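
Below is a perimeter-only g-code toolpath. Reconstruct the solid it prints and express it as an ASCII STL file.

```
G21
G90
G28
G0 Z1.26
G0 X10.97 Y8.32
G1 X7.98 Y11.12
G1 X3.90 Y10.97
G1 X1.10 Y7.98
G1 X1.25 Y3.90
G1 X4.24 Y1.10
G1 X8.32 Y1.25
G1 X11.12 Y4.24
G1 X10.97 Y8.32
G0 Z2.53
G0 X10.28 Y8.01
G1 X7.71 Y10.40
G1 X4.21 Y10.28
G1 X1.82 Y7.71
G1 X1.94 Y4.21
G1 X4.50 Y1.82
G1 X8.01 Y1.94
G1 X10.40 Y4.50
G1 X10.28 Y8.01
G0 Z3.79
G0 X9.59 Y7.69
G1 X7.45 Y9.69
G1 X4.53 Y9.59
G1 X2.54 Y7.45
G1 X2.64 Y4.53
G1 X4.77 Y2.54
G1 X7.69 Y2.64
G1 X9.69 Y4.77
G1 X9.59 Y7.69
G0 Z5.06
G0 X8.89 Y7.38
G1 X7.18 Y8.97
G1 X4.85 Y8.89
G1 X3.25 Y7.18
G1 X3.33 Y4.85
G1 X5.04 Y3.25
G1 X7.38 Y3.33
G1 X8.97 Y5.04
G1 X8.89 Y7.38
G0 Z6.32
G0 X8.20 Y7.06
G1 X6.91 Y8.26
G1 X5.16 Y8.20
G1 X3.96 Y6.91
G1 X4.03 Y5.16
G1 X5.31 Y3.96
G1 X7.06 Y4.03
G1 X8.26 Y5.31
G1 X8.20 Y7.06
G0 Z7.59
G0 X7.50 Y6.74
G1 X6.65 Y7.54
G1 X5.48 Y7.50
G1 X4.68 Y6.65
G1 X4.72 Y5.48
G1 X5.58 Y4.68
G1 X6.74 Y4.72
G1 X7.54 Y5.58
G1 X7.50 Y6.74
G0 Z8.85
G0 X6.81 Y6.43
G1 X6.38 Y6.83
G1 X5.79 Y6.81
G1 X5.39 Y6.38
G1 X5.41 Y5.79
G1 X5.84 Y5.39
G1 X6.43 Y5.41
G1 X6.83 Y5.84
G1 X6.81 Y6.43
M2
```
solid part
  facet normal 0.0000 0.0000 -1.0000
    outer loop
      vertex 3.58 11.67 0.00
      vertex 8.25 11.83 0.00
      vertex 11.67 8.64 0.00
    endloop
  endfacet
  facet normal 0.0000 0.0000 -1.0000
    outer loop
      vertex 0.39 8.25 0.00
      vertex 3.58 11.67 0.00
      vertex 11.67 8.64 0.00
    endloop
  endfacet
  facet normal 0.0000 0.0000 -1.0000
    outer loop
      vertex 0.55 3.58 0.00
      vertex 0.39 8.25 0.00
      vertex 11.67 8.64 0.00
    endloop
  endfacet
  facet normal 0.0000 0.0000 -1.0000
    outer loop
      vertex 3.97 0.39 0.00
      vertex 0.55 3.58 0.00
      vertex 11.67 8.64 0.00
    endloop
  endfacet
  facet normal 0.0000 0.0000 -1.0000
    outer loop
      vertex 8.64 0.55 0.00
      vertex 3.97 0.39 0.00
      vertex 11.67 8.64 0.00
    endloop
  endfacet
  facet normal 0.0000 0.0000 -1.0000
    outer loop
      vertex 11.83 3.97 0.00
      vertex 8.64 0.55 0.00
      vertex 11.67 8.64 0.00
    endloop
  endfacet
  facet normal 0.5957 0.6387 0.4870
    outer loop
      vertex 11.67 8.64 0.00
      vertex 8.25 11.83 0.00
      vertex 6.11 6.11 10.12
    endloop
  endfacet
  facet normal -0.0299 0.8729 0.4870
    outer loop
      vertex 8.25 11.83 0.00
      vertex 3.58 11.67 0.00
      vertex 6.11 6.11 10.12
    endloop
  endfacet
  facet normal -0.6387 0.5957 0.4870
    outer loop
      vertex 3.58 11.67 0.00
      vertex 0.39 8.25 0.00
      vertex 6.11 6.11 10.12
    endloop
  endfacet
  facet normal -0.8729 -0.0299 0.4870
    outer loop
      vertex 0.39 8.25 0.00
      vertex 0.55 3.58 0.00
      vertex 6.11 6.11 10.12
    endloop
  endfacet
  facet normal -0.5957 -0.6387 0.4870
    outer loop
      vertex 0.55 3.58 0.00
      vertex 3.97 0.39 0.00
      vertex 6.11 6.11 10.12
    endloop
  endfacet
  facet normal 0.0299 -0.8729 0.4870
    outer loop
      vertex 3.97 0.39 0.00
      vertex 8.64 0.55 0.00
      vertex 6.11 6.11 10.12
    endloop
  endfacet
  facet normal 0.6387 -0.5957 0.4870
    outer loop
      vertex 8.64 0.55 0.00
      vertex 11.83 3.97 0.00
      vertex 6.11 6.11 10.12
    endloop
  endfacet
  facet normal 0.8729 0.0299 0.4870
    outer loop
      vertex 11.83 3.97 0.00
      vertex 11.67 8.64 0.00
      vertex 6.11 6.11 10.12
    endloop
  endfacet
endsolid part

The G0 Z moves step by Δz≈1.26 mm. The G1 loops shrink linearly with z, so the solid tapers from its base footprint up to z≈10.1. Closing with a flat bottom cap and the tapered top and triangulating gives 14 facets — a regular 8-sided pyramid, base circumscribed radius ≈ 6.11 mm, apex at z ≈ 10.1 mm.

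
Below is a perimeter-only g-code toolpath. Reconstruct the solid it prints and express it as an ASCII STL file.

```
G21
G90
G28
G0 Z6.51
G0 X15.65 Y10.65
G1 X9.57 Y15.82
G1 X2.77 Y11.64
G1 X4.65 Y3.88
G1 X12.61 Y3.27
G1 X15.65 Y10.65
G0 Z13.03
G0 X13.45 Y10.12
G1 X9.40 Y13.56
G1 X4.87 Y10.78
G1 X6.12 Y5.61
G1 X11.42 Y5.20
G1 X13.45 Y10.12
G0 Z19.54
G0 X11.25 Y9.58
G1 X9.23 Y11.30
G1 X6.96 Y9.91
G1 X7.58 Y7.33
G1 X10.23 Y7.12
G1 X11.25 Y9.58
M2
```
solid part
  facet normal 0.0000 0.0000 -1.0000
    outer loop
      vertex 0.68 12.50 0.00
      vertex 9.75 18.07 0.00
      vertex 17.85 11.18 0.00
    endloop
  endfacet
  facet normal 0.0000 0.0000 -1.0000
    outer loop
      vertex 3.18 2.16 0.00
      vertex 0.68 12.50 0.00
      vertex 17.85 11.18 0.00
    endloop
  endfacet
  facet normal 0.0000 0.0000 -1.0000
    outer loop
      vertex 13.79 1.34 0.00
      vertex 3.18 2.16 0.00
      vertex 17.85 11.18 0.00
    endloop
  endfacet
  facet normal 0.6237 0.7333 0.2707
    outer loop
      vertex 17.85 11.18 0.00
      vertex 9.75 18.07 0.00
      vertex 9.05 9.05 26.05
    endloop
  endfacet
  facet normal -0.5038 0.8204 0.2705
    outer loop
      vertex 9.75 18.07 0.00
      vertex 0.68 12.50 0.00
      vertex 9.05 9.05 26.05
    endloop
  endfacet
  facet normal -0.9357 -0.2262 0.2707
    outer loop
      vertex 0.68 12.50 0.00
      vertex 3.18 2.16 0.00
      vertex 9.05 9.05 26.05
    endloop
  endfacet
  facet normal -0.0742 -0.9598 0.2706
    outer loop
      vertex 3.18 2.16 0.00
      vertex 13.79 1.34 0.00
      vertex 9.05 9.05 26.05
    endloop
  endfacet
  facet normal 0.8899 -0.3672 0.2706
    outer loop
      vertex 13.79 1.34 0.00
      vertex 17.85 11.18 0.00
      vertex 9.05 9.05 26.05
    endloop
  endfacet
endsolid part

The G0 Z moves step by Δz≈6.51 mm. The G1 loops shrink linearly with z, so the solid tapers from its base footprint up to z≈26.1. Closing with a flat bottom cap and the tapered top and triangulating gives 8 facets — a regular 5-sided pyramid, base circumscribed radius ≈ 9.05 mm, apex at z ≈ 26.1 mm.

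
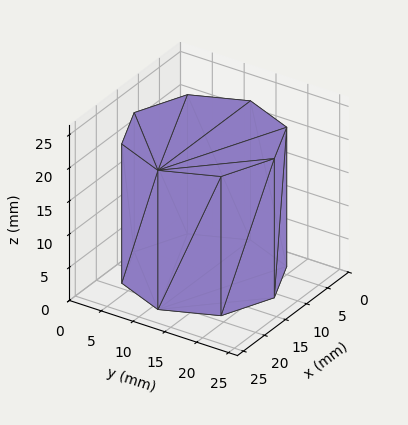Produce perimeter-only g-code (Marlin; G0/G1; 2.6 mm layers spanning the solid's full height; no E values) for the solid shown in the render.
Reading the render: the shape is a regular 8-sided prism (a cylinder approximated with 8 flat sides), circumscribed radius ≈ 11 mm, height ≈ 21 mm (dimensions read to the nearest mm from the axis ticks). For the g-code, the solid's height is divided into equal slices at the stated Δz and each level perimeter traced with G1 moves after a G0 lift.

; perimeter-only toolpath
G21 ; units = mm
G90 ; absolute positioning
G28 ; home
; layer 1
G0 Z2.6
G0 X22.0 Y11.0
G1 X18.8 Y18.8
G1 X11.0 Y22.0
G1 X3.2 Y18.8
G1 X0.0 Y11.0
G1 X3.2 Y3.2
G1 X11.0 Y0.0
G1 X18.8 Y3.2
G1 X22.0 Y11.0
; layer 2
G0 Z5.2
G0 X22.0 Y11.0
G1 X18.8 Y18.8
G1 X11.0 Y22.0
G1 X3.2 Y18.8
G1 X0.0 Y11.0
G1 X3.2 Y3.2
G1 X11.0 Y0.0
G1 X18.8 Y3.2
G1 X22.0 Y11.0
; layer 3
G0 Z7.9
G0 X22.0 Y11.0
G1 X18.8 Y18.8
G1 X11.0 Y22.0
G1 X3.2 Y18.8
G1 X0.0 Y11.0
G1 X3.2 Y3.2
G1 X11.0 Y0.0
G1 X18.8 Y3.2
G1 X22.0 Y11.0
; layer 4
G0 Z10.5
G0 X22.0 Y11.0
G1 X18.8 Y18.8
G1 X11.0 Y22.0
G1 X3.2 Y18.8
G1 X0.0 Y11.0
G1 X3.2 Y3.2
G1 X11.0 Y0.0
G1 X18.8 Y3.2
G1 X22.0 Y11.0
; layer 5
G0 Z13.1
G0 X22.0 Y11.0
G1 X18.8 Y18.8
G1 X11.0 Y22.0
G1 X3.2 Y18.8
G1 X0.0 Y11.0
G1 X3.2 Y3.2
G1 X11.0 Y0.0
G1 X18.8 Y3.2
G1 X22.0 Y11.0
; layer 6
G0 Z15.8
G0 X22.0 Y11.0
G1 X18.8 Y18.8
G1 X11.0 Y22.0
G1 X3.2 Y18.8
G1 X0.0 Y11.0
G1 X3.2 Y3.2
G1 X11.0 Y0.0
G1 X18.8 Y3.2
G1 X22.0 Y11.0
; layer 7
G0 Z18.4
G0 X22.0 Y11.0
G1 X18.8 Y18.8
G1 X11.0 Y22.0
G1 X3.2 Y18.8
G1 X0.0 Y11.0
G1 X3.2 Y3.2
G1 X11.0 Y0.0
G1 X18.8 Y3.2
G1 X22.0 Y11.0
; layer 8
G0 Z21.0
G0 X22.0 Y11.0
G1 X18.8 Y18.8
G1 X11.0 Y22.0
G1 X3.2 Y18.8
G1 X0.0 Y11.0
G1 X3.2 Y3.2
G1 X11.0 Y0.0
G1 X18.8 Y3.2
G1 X22.0 Y11.0
M2 ; end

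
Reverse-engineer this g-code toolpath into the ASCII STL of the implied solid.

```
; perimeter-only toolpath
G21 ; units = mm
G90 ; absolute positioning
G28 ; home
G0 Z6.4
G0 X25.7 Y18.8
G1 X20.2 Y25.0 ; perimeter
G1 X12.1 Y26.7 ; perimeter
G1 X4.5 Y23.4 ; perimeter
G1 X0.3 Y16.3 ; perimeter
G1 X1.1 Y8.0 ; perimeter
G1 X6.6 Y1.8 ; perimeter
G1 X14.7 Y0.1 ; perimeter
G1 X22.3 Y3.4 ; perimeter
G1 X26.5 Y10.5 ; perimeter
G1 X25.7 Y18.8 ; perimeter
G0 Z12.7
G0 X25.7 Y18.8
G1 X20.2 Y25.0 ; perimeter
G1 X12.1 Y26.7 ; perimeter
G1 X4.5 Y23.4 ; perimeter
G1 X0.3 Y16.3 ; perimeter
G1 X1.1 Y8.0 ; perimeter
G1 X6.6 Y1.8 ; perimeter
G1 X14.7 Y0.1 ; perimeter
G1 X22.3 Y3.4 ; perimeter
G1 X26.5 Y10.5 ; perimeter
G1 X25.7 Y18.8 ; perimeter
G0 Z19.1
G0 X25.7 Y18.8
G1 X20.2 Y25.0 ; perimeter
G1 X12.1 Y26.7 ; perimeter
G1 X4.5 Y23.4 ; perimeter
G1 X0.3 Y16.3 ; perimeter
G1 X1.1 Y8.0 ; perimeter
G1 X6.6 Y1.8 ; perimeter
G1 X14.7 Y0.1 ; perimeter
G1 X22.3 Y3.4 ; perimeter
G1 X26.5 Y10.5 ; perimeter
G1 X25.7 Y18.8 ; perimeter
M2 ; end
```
solid part
  facet normal 0.0000 0.0000 -1.0000
    outer loop
      vertex 12.1 26.7 0.0
      vertex 20.2 25.0 0.0
      vertex 25.7 18.8 0.0
    endloop
  endfacet
  facet normal 0.0000 0.0000 -1.0000
    outer loop
      vertex 4.5 23.4 0.0
      vertex 12.1 26.7 0.0
      vertex 25.7 18.8 0.0
    endloop
  endfacet
  facet normal 0.0000 0.0000 -1.0000
    outer loop
      vertex 0.3 16.3 0.0
      vertex 4.5 23.4 0.0
      vertex 25.7 18.8 0.0
    endloop
  endfacet
  facet normal 0.0000 0.0000 -1.0000
    outer loop
      vertex 1.1 8.0 0.0
      vertex 0.3 16.3 0.0
      vertex 25.7 18.8 0.0
    endloop
  endfacet
  facet normal 0.0000 0.0000 -1.0000
    outer loop
      vertex 6.6 1.8 0.0
      vertex 1.1 8.0 0.0
      vertex 25.7 18.8 0.0
    endloop
  endfacet
  facet normal 0.0000 0.0000 -1.0000
    outer loop
      vertex 14.7 0.1 0.0
      vertex 6.6 1.8 0.0
      vertex 25.7 18.8 0.0
    endloop
  endfacet
  facet normal 0.0000 0.0000 -1.0000
    outer loop
      vertex 22.3 3.4 0.0
      vertex 14.7 0.1 0.0
      vertex 25.7 18.8 0.0
    endloop
  endfacet
  facet normal 0.0000 0.0000 -1.0000
    outer loop
      vertex 26.5 10.5 0.0
      vertex 22.3 3.4 0.0
      vertex 25.7 18.8 0.0
    endloop
  endfacet
  facet normal 0.0000 0.0000 1.0000
    outer loop
      vertex 25.7 18.8 19.1
      vertex 20.2 25.0 19.1
      vertex 12.1 26.7 19.1
    endloop
  endfacet
  facet normal 0.0000 0.0000 1.0000
    outer loop
      vertex 25.7 18.8 19.1
      vertex 12.1 26.7 19.1
      vertex 4.5 23.4 19.1
    endloop
  endfacet
  facet normal 0.0000 0.0000 1.0000
    outer loop
      vertex 25.7 18.8 19.1
      vertex 4.5 23.4 19.1
      vertex 0.3 16.3 19.1
    endloop
  endfacet
  facet normal 0.0000 0.0000 1.0000
    outer loop
      vertex 25.7 18.8 19.1
      vertex 0.3 16.3 19.1
      vertex 1.1 8.0 19.1
    endloop
  endfacet
  facet normal 0.0000 0.0000 1.0000
    outer loop
      vertex 25.7 18.8 19.1
      vertex 1.1 8.0 19.1
      vertex 6.6 1.8 19.1
    endloop
  endfacet
  facet normal 0.0000 0.0000 1.0000
    outer loop
      vertex 25.7 18.8 19.1
      vertex 6.6 1.8 19.1
      vertex 14.7 0.1 19.1
    endloop
  endfacet
  facet normal 0.0000 0.0000 1.0000
    outer loop
      vertex 25.7 18.8 19.1
      vertex 14.7 0.1 19.1
      vertex 22.3 3.4 19.1
    endloop
  endfacet
  facet normal 0.0000 0.0000 1.0000
    outer loop
      vertex 25.7 18.8 19.1
      vertex 22.3 3.4 19.1
      vertex 26.5 10.5 19.1
    endloop
  endfacet
  facet normal 0.7481 0.6636 0.0000
    outer loop
      vertex 25.7 18.8 0.0
      vertex 20.2 25.0 0.0
      vertex 20.2 25.0 19.1
    endloop
  endfacet
  facet normal 0.7481 0.6636 0.0000
    outer loop
      vertex 25.7 18.8 0.0
      vertex 20.2 25.0 19.1
      vertex 25.7 18.8 19.1
    endloop
  endfacet
  facet normal 0.2054 0.9787 0.0000
    outer loop
      vertex 20.2 25.0 0.0
      vertex 12.1 26.7 0.0
      vertex 12.1 26.7 19.1
    endloop
  endfacet
  facet normal 0.2054 0.9787 0.0000
    outer loop
      vertex 20.2 25.0 0.0
      vertex 12.1 26.7 19.1
      vertex 20.2 25.0 19.1
    endloop
  endfacet
  facet normal -0.3983 0.9173 0.0000
    outer loop
      vertex 12.1 26.7 0.0
      vertex 4.5 23.4 0.0
      vertex 4.5 23.4 19.1
    endloop
  endfacet
  facet normal -0.3983 0.9173 0.0000
    outer loop
      vertex 12.1 26.7 0.0
      vertex 4.5 23.4 19.1
      vertex 12.1 26.7 19.1
    endloop
  endfacet
  facet normal -0.8607 0.5091 0.0000
    outer loop
      vertex 4.5 23.4 0.0
      vertex 0.3 16.3 0.0
      vertex 0.3 16.3 19.1
    endloop
  endfacet
  facet normal -0.8607 0.5091 0.0000
    outer loop
      vertex 4.5 23.4 0.0
      vertex 0.3 16.3 19.1
      vertex 4.5 23.4 19.1
    endloop
  endfacet
  facet normal -0.9954 -0.0959 0.0000
    outer loop
      vertex 0.3 16.3 0.0
      vertex 1.1 8.0 0.0
      vertex 1.1 8.0 19.1
    endloop
  endfacet
  facet normal -0.9954 -0.0959 0.0000
    outer loop
      vertex 0.3 16.3 0.0
      vertex 1.1 8.0 19.1
      vertex 0.3 16.3 19.1
    endloop
  endfacet
  facet normal -0.7481 -0.6636 0.0000
    outer loop
      vertex 1.1 8.0 0.0
      vertex 6.6 1.8 0.0
      vertex 6.6 1.8 19.1
    endloop
  endfacet
  facet normal -0.7481 -0.6636 0.0000
    outer loop
      vertex 1.1 8.0 0.0
      vertex 6.6 1.8 19.1
      vertex 1.1 8.0 19.1
    endloop
  endfacet
  facet normal -0.2054 -0.9787 0.0000
    outer loop
      vertex 6.6 1.8 0.0
      vertex 14.7 0.1 0.0
      vertex 14.7 0.1 19.1
    endloop
  endfacet
  facet normal -0.2054 -0.9787 0.0000
    outer loop
      vertex 6.6 1.8 0.0
      vertex 14.7 0.1 19.1
      vertex 6.6 1.8 19.1
    endloop
  endfacet
  facet normal 0.3983 -0.9173 0.0000
    outer loop
      vertex 14.7 0.1 0.0
      vertex 22.3 3.4 0.0
      vertex 22.3 3.4 19.1
    endloop
  endfacet
  facet normal 0.3983 -0.9173 0.0000
    outer loop
      vertex 14.7 0.1 0.0
      vertex 22.3 3.4 19.1
      vertex 14.7 0.1 19.1
    endloop
  endfacet
  facet normal 0.8607 -0.5091 0.0000
    outer loop
      vertex 22.3 3.4 0.0
      vertex 26.5 10.5 0.0
      vertex 26.5 10.5 19.1
    endloop
  endfacet
  facet normal 0.8607 -0.5091 0.0000
    outer loop
      vertex 22.3 3.4 0.0
      vertex 26.5 10.5 19.1
      vertex 22.3 3.4 19.1
    endloop
  endfacet
  facet normal 0.9954 0.0959 0.0000
    outer loop
      vertex 26.5 10.5 0.0
      vertex 25.7 18.8 0.0
      vertex 25.7 18.8 19.1
    endloop
  endfacet
  facet normal 0.9954 0.0959 0.0000
    outer loop
      vertex 26.5 10.5 0.0
      vertex 25.7 18.8 19.1
      vertex 26.5 10.5 19.1
    endloop
  endfacet
endsolid part

The G0 Z moves step by Δz≈6.4 mm. Every layer's G1 loop is the same polygon, so the solid is a straight extrusion of it from z=0 to z≈19.1. Closing with flat bottom and top caps and triangulating gives 36 facets — a regular 10-sided prism (a cylinder approximated with 10 flat sides), circumscribed radius ≈ 13.4 mm, height ≈ 19.1 mm.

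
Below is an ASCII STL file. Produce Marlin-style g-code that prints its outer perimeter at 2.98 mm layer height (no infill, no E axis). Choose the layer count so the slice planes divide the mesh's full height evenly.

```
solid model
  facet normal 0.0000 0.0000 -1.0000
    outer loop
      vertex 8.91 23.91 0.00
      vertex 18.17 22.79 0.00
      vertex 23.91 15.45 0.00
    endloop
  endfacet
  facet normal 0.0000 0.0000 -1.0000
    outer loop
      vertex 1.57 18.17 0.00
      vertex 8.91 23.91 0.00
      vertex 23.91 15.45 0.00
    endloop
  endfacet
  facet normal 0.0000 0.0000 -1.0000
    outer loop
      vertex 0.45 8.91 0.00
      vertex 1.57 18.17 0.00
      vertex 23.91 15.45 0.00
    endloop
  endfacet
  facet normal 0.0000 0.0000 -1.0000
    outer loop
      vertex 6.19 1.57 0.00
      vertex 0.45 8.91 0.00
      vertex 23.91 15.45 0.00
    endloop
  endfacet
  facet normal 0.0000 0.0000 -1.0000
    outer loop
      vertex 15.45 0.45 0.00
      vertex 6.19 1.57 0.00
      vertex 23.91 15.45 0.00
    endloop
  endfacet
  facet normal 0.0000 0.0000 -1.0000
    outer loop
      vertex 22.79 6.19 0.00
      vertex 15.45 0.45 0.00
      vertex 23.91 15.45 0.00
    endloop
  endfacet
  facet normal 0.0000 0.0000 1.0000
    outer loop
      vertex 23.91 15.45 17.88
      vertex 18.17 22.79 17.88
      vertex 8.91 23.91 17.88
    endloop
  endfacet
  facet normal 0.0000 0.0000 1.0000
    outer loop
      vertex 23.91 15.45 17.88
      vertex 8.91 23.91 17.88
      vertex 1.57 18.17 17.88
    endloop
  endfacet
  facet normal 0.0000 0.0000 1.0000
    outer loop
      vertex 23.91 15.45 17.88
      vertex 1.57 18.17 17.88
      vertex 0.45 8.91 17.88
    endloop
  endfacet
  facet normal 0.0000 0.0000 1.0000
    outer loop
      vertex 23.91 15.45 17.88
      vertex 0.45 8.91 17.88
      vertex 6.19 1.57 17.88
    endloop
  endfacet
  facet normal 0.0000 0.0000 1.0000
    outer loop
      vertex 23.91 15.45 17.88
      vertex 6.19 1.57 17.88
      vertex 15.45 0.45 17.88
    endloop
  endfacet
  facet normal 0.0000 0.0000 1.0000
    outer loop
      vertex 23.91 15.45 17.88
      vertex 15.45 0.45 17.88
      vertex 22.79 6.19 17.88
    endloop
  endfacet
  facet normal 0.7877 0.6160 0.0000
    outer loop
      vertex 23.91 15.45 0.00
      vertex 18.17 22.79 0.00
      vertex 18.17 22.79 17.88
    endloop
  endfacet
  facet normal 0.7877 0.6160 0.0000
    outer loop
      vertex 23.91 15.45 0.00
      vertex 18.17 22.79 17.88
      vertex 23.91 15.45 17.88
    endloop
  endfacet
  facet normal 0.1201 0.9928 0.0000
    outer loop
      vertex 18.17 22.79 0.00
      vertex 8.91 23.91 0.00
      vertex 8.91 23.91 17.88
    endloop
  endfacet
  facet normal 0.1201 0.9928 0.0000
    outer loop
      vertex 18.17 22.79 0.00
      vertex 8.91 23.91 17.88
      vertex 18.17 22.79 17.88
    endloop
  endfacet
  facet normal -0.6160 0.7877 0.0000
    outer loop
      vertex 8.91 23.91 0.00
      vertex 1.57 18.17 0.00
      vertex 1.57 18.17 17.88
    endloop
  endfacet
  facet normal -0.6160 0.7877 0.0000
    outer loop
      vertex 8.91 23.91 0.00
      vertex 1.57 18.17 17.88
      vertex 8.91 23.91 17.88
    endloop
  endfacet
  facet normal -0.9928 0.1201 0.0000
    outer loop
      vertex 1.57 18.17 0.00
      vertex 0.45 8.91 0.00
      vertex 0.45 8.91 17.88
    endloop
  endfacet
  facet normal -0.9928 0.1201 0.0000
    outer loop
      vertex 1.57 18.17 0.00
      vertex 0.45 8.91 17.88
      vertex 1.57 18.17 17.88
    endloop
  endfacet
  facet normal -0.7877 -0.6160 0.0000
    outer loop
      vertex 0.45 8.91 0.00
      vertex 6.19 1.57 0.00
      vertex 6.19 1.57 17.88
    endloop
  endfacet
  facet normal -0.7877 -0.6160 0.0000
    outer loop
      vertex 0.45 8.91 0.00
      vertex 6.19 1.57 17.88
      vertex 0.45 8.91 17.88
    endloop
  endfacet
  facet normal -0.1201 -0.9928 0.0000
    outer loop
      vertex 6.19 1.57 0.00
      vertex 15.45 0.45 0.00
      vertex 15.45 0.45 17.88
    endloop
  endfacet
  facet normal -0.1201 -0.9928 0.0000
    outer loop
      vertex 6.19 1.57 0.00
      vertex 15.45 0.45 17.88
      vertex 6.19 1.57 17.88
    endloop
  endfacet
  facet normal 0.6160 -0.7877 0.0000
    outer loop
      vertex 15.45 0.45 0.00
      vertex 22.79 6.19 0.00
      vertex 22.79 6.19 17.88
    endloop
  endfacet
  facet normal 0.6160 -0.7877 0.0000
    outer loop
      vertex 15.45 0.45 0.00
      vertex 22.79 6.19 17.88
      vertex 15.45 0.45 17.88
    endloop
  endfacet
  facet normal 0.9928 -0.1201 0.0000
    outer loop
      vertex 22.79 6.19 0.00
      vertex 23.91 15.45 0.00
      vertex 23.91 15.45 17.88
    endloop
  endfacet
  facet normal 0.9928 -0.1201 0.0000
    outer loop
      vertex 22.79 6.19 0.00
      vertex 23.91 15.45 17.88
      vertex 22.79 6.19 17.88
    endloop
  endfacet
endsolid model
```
; perimeter-only toolpath
G21 ; units = mm
G90 ; absolute positioning
G28 ; home
; layer 1
G0 Z2.98
G0 X23.91 Y15.45
G1 X18.17 Y22.79
G1 X8.91 Y23.91
G1 X1.57 Y18.17
G1 X0.45 Y8.91
G1 X6.19 Y1.57
G1 X15.45 Y0.45
G1 X22.79 Y6.19
G1 X23.91 Y15.45
; layer 2
G0 Z5.96
G0 X23.91 Y15.45
G1 X18.17 Y22.79
G1 X8.91 Y23.91
G1 X1.57 Y18.17
G1 X0.45 Y8.91
G1 X6.19 Y1.57
G1 X15.45 Y0.45
G1 X22.79 Y6.19
G1 X23.91 Y15.45
; layer 3
G0 Z8.94
G0 X23.91 Y15.45
G1 X18.17 Y22.79
G1 X8.91 Y23.91
G1 X1.57 Y18.17
G1 X0.45 Y8.91
G1 X6.19 Y1.57
G1 X15.45 Y0.45
G1 X22.79 Y6.19
G1 X23.91 Y15.45
; layer 4
G0 Z11.92
G0 X23.91 Y15.45
G1 X18.17 Y22.79
G1 X8.91 Y23.91
G1 X1.57 Y18.17
G1 X0.45 Y8.91
G1 X6.19 Y1.57
G1 X15.45 Y0.45
G1 X22.79 Y6.19
G1 X23.91 Y15.45
; layer 5
G0 Z14.90
G0 X23.91 Y15.45
G1 X18.17 Y22.79
G1 X8.91 Y23.91
G1 X1.57 Y18.17
G1 X0.45 Y8.91
G1 X6.19 Y1.57
G1 X15.45 Y0.45
G1 X22.79 Y6.19
G1 X23.91 Y15.45
; layer 6
G0 Z17.88
G0 X23.91 Y15.45
G1 X18.17 Y22.79
G1 X8.91 Y23.91
G1 X1.57 Y18.17
G1 X0.45 Y8.91
G1 X6.19 Y1.57
G1 X15.45 Y0.45
G1 X22.79 Y6.19
G1 X23.91 Y15.45
M2 ; end

The solid is a regular 8-sided prism (a cylinder approximated with 8 flat sides), circumscribed radius ≈ 12.2 mm, height ≈ 17.9 mm. Slicing at Δz = 2.98 mm — 6 equal slices spanning the solid's height, so layer i sits at z = i·h/6 — gives 6 non-empty perimeters. Each is a 8-segment closed polygon; G0 lifts to the layer z and rapids to the start vertex, then G1 traces the edges.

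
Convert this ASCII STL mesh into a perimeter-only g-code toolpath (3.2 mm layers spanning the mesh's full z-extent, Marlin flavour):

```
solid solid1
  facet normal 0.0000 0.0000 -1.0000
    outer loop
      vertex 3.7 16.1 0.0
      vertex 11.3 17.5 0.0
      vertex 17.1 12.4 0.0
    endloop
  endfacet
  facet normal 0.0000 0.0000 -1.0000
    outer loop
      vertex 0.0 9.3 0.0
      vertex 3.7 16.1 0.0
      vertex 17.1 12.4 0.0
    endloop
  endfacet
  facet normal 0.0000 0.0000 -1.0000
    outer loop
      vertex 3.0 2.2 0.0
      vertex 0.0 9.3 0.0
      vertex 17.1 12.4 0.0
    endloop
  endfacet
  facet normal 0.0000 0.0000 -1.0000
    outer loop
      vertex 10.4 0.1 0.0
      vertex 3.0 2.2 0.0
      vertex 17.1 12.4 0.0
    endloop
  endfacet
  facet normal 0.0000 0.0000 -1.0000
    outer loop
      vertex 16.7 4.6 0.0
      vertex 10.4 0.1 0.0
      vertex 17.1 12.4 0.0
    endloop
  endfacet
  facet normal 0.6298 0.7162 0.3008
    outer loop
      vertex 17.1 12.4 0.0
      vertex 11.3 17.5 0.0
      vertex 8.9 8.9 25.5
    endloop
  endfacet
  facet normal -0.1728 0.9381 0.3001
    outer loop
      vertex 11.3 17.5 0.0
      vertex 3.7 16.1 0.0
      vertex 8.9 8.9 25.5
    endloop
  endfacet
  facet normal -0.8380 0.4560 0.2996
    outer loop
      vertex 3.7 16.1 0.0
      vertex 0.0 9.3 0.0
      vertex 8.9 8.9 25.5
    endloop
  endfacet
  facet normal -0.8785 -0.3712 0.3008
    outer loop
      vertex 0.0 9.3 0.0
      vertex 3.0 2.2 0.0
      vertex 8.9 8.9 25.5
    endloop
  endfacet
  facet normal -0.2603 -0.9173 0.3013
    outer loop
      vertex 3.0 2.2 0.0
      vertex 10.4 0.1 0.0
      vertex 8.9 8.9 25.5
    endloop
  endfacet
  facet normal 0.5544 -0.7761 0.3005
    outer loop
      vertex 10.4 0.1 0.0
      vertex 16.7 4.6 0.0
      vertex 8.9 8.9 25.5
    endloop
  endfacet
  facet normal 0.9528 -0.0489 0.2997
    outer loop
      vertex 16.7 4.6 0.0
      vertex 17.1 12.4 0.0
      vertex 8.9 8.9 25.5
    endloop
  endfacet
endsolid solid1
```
; perimeter-only toolpath
G21 ; units = mm
G90 ; absolute positioning
G28 ; home
; layer 1
G0 Z3.2
G0 X16.1 Y12.0
G1 X11.0 Y16.4
G1 X4.4 Y15.2
G1 X1.1 Y9.3
G1 X3.7 Y3.0
G1 X10.2 Y1.2
G1 X15.7 Y5.1
G1 X16.1 Y12.0
; layer 2
G0 Z6.4
G0 X15.1 Y11.5
G1 X10.7 Y15.3
G1 X5.0 Y14.3
G1 X2.2 Y9.2
G1 X4.5 Y3.9
G1 X10.0 Y2.3
G1 X14.7 Y5.7
G1 X15.1 Y11.5
; layer 3
G0 Z9.6
G0 X14.0 Y11.1
G1 X10.4 Y14.3
G1 X5.7 Y13.4
G1 X3.3 Y9.2
G1 X5.2 Y4.7
G1 X9.8 Y3.4
G1 X13.8 Y6.2
G1 X14.0 Y11.1
; layer 4
G0 Z12.8
G0 X13.0 Y10.7
G1 X10.1 Y13.2
G1 X6.3 Y12.5
G1 X4.5 Y9.1
G1 X6.0 Y5.6
G1 X9.7 Y4.5
G1 X12.8 Y6.8
G1 X13.0 Y10.7
; layer 5
G0 Z15.9
G0 X12.0 Y10.2
G1 X9.8 Y12.1
G1 X7.0 Y11.6
G1 X5.6 Y9.1
G1 X6.7 Y6.4
G1 X9.5 Y5.6
G1 X11.8 Y7.3
G1 X12.0 Y10.2
; layer 6
G0 Z19.1
G0 X11.0 Y9.8
G1 X9.5 Y11.1
G1 X7.6 Y10.7
G1 X6.7 Y9.0
G1 X7.4 Y7.2
G1 X9.3 Y6.7
G1 X10.9 Y7.8
G1 X11.0 Y9.8
; layer 7
G0 Z22.3
G0 X9.9 Y9.3
G1 X9.2 Y10.0
G1 X8.2 Y9.8
G1 X7.8 Y9.0
G1 X8.2 Y8.1
G1 X9.1 Y7.8
G1 X9.9 Y8.4
G1 X9.9 Y9.3
M2 ; end

The solid is a regular 7-sided pyramid, base circumscribed radius ≈ 8.9 mm, apex at z ≈ 25.5 mm. Slicing at Δz = 3.2 mm — 8 equal slices spanning the solid's height, so layer i sits at z = i·h/8 — gives 7 non-empty perimeters. Each is a 7-segment closed polygon; G0 lifts to the layer z and rapids to the start vertex, then G1 traces the edges. The cross-section shrinks linearly with z (the slice at the apex is degenerate and omitted).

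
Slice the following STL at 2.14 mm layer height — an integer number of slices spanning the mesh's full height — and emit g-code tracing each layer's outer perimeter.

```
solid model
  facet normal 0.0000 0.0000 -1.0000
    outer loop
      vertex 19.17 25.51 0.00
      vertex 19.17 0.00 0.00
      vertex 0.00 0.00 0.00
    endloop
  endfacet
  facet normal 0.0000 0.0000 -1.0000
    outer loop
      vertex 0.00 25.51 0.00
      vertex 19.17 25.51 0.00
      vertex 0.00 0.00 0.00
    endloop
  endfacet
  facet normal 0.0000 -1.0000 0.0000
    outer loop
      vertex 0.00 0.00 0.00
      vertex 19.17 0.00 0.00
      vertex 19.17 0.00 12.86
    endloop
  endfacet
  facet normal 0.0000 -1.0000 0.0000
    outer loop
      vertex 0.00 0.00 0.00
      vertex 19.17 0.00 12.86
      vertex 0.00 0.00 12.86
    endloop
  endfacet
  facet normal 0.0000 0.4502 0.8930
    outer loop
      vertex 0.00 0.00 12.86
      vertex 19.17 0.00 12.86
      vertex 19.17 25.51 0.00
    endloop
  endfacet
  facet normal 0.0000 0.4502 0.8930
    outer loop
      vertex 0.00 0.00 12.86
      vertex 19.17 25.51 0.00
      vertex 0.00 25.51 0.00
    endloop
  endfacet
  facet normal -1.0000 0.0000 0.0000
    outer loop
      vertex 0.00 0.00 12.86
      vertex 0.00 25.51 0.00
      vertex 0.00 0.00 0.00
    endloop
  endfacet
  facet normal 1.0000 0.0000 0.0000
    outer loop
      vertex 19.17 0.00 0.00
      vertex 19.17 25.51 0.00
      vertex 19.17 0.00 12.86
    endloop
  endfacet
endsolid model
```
; perimeter-only toolpath
G21 ; units = mm
G90 ; absolute positioning
G28 ; home
; layer 1
G0 Z2.14
G0 X0.00 Y0.00
G1 X19.17 Y0.00
G1 X19.17 Y21.26
G1 X0.00 Y21.26
G1 X0.00 Y0.00
; layer 2
G0 Z4.29
G0 X0.00 Y0.00
G1 X19.17 Y0.00
G1 X19.17 Y17.01
G1 X0.00 Y17.01
G1 X0.00 Y0.00
; layer 3
G0 Z6.43
G0 X0.00 Y0.00
G1 X19.17 Y0.00
G1 X19.17 Y12.76
G1 X0.00 Y12.76
G1 X0.00 Y0.00
; layer 4
G0 Z8.57
G0 X0.00 Y0.00
G1 X19.17 Y0.00
G1 X19.17 Y8.50
G1 X0.00 Y8.50
G1 X0.00 Y0.00
; layer 5
G0 Z10.72
G0 X0.00 Y0.00
G1 X19.17 Y0.00
G1 X19.17 Y4.25
G1 X0.00 Y4.25
G1 X0.00 Y0.00
M2 ; end

The solid is a wedge (ramp): 19.2 × 25.5 mm base, rising to 12.9 mm along the y=0 edge and sloping linearly to z=0 at y=25.5. Slicing at Δz = 2.14 mm — 6 equal slices spanning the solid's height, so layer i sits at z = i·h/6 — gives 5 non-empty perimeters. Each is a 4-segment closed polygon; G0 lifts to the layer z and rapids to the start vertex, then G1 traces the edges. The cross-section shrinks linearly with z (the slice at the apex is degenerate and omitted).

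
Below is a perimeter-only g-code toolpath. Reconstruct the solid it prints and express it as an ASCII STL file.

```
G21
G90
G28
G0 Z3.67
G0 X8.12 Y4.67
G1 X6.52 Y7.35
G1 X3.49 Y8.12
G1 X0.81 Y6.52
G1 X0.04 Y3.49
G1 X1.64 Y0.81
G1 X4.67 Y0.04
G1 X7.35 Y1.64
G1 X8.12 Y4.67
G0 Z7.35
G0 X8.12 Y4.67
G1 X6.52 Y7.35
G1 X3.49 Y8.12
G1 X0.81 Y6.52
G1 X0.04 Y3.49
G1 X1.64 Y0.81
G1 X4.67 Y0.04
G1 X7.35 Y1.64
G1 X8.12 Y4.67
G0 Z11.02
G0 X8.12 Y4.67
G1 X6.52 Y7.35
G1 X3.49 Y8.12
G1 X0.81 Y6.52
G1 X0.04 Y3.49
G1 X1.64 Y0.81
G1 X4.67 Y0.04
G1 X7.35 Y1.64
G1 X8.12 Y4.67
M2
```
solid part
  facet normal 0.0000 0.0000 -1.0000
    outer loop
      vertex 3.49 8.12 0.00
      vertex 6.52 7.35 0.00
      vertex 8.12 4.67 0.00
    endloop
  endfacet
  facet normal 0.0000 0.0000 -1.0000
    outer loop
      vertex 0.81 6.52 0.00
      vertex 3.49 8.12 0.00
      vertex 8.12 4.67 0.00
    endloop
  endfacet
  facet normal 0.0000 0.0000 -1.0000
    outer loop
      vertex 0.04 3.49 0.00
      vertex 0.81 6.52 0.00
      vertex 8.12 4.67 0.00
    endloop
  endfacet
  facet normal 0.0000 0.0000 -1.0000
    outer loop
      vertex 1.64 0.81 0.00
      vertex 0.04 3.49 0.00
      vertex 8.12 4.67 0.00
    endloop
  endfacet
  facet normal 0.0000 0.0000 -1.0000
    outer loop
      vertex 4.67 0.04 0.00
      vertex 1.64 0.81 0.00
      vertex 8.12 4.67 0.00
    endloop
  endfacet
  facet normal 0.0000 0.0000 -1.0000
    outer loop
      vertex 7.35 1.64 0.00
      vertex 4.67 0.04 0.00
      vertex 8.12 4.67 0.00
    endloop
  endfacet
  facet normal 0.0000 0.0000 1.0000
    outer loop
      vertex 8.12 4.67 11.02
      vertex 6.52 7.35 11.02
      vertex 3.49 8.12 11.02
    endloop
  endfacet
  facet normal 0.0000 0.0000 1.0000
    outer loop
      vertex 8.12 4.67 11.02
      vertex 3.49 8.12 11.02
      vertex 0.81 6.52 11.02
    endloop
  endfacet
  facet normal 0.0000 0.0000 1.0000
    outer loop
      vertex 8.12 4.67 11.02
      vertex 0.81 6.52 11.02
      vertex 0.04 3.49 11.02
    endloop
  endfacet
  facet normal 0.0000 0.0000 1.0000
    outer loop
      vertex 8.12 4.67 11.02
      vertex 0.04 3.49 11.02
      vertex 1.64 0.81 11.02
    endloop
  endfacet
  facet normal 0.0000 0.0000 1.0000
    outer loop
      vertex 8.12 4.67 11.02
      vertex 1.64 0.81 11.02
      vertex 4.67 0.04 11.02
    endloop
  endfacet
  facet normal 0.0000 0.0000 1.0000
    outer loop
      vertex 8.12 4.67 11.02
      vertex 4.67 0.04 11.02
      vertex 7.35 1.64 11.02
    endloop
  endfacet
  facet normal 0.8586 0.5126 0.0000
    outer loop
      vertex 8.12 4.67 0.00
      vertex 6.52 7.35 0.00
      vertex 6.52 7.35 11.02
    endloop
  endfacet
  facet normal 0.8586 0.5126 0.0000
    outer loop
      vertex 8.12 4.67 0.00
      vertex 6.52 7.35 11.02
      vertex 8.12 4.67 11.02
    endloop
  endfacet
  facet normal 0.2463 0.9692 0.0000
    outer loop
      vertex 6.52 7.35 0.00
      vertex 3.49 8.12 0.00
      vertex 3.49 8.12 11.02
    endloop
  endfacet
  facet normal 0.2463 0.9692 0.0000
    outer loop
      vertex 6.52 7.35 0.00
      vertex 3.49 8.12 11.02
      vertex 6.52 7.35 11.02
    endloop
  endfacet
  facet normal -0.5126 0.8586 0.0000
    outer loop
      vertex 3.49 8.12 0.00
      vertex 0.81 6.52 0.00
      vertex 0.81 6.52 11.02
    endloop
  endfacet
  facet normal -0.5126 0.8586 0.0000
    outer loop
      vertex 3.49 8.12 0.00
      vertex 0.81 6.52 11.02
      vertex 3.49 8.12 11.02
    endloop
  endfacet
  facet normal -0.9692 0.2463 0.0000
    outer loop
      vertex 0.81 6.52 0.00
      vertex 0.04 3.49 0.00
      vertex 0.04 3.49 11.02
    endloop
  endfacet
  facet normal -0.9692 0.2463 0.0000
    outer loop
      vertex 0.81 6.52 0.00
      vertex 0.04 3.49 11.02
      vertex 0.81 6.52 11.02
    endloop
  endfacet
  facet normal -0.8586 -0.5126 0.0000
    outer loop
      vertex 0.04 3.49 0.00
      vertex 1.64 0.81 0.00
      vertex 1.64 0.81 11.02
    endloop
  endfacet
  facet normal -0.8586 -0.5126 0.0000
    outer loop
      vertex 0.04 3.49 0.00
      vertex 1.64 0.81 11.02
      vertex 0.04 3.49 11.02
    endloop
  endfacet
  facet normal -0.2463 -0.9692 0.0000
    outer loop
      vertex 1.64 0.81 0.00
      vertex 4.67 0.04 0.00
      vertex 4.67 0.04 11.02
    endloop
  endfacet
  facet normal -0.2463 -0.9692 0.0000
    outer loop
      vertex 1.64 0.81 0.00
      vertex 4.67 0.04 11.02
      vertex 1.64 0.81 11.02
    endloop
  endfacet
  facet normal 0.5126 -0.8586 0.0000
    outer loop
      vertex 4.67 0.04 0.00
      vertex 7.35 1.64 0.00
      vertex 7.35 1.64 11.02
    endloop
  endfacet
  facet normal 0.5126 -0.8586 0.0000
    outer loop
      vertex 4.67 0.04 0.00
      vertex 7.35 1.64 11.02
      vertex 4.67 0.04 11.02
    endloop
  endfacet
  facet normal 0.9692 -0.2463 0.0000
    outer loop
      vertex 7.35 1.64 0.00
      vertex 8.12 4.67 0.00
      vertex 8.12 4.67 11.02
    endloop
  endfacet
  facet normal 0.9692 -0.2463 0.0000
    outer loop
      vertex 7.35 1.64 0.00
      vertex 8.12 4.67 11.02
      vertex 7.35 1.64 11.02
    endloop
  endfacet
endsolid part

The G0 Z moves step by Δz≈3.67 mm. Every layer's G1 loop is the same polygon, so the solid is a straight extrusion of it from z=0 to z≈11. Closing with flat bottom and top caps and triangulating gives 28 facets — a regular 8-sided prism (a cylinder approximated with 8 flat sides), circumscribed radius ≈ 4.08 mm, height ≈ 11 mm.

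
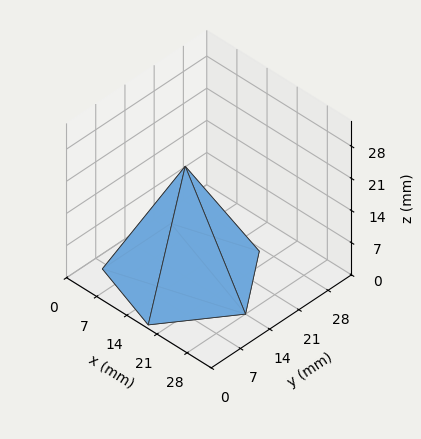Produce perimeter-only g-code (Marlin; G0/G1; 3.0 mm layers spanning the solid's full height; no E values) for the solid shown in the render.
Reading the render: the shape is a regular 5-sided pyramid, base circumscribed radius ≈ 14 mm, apex at z ≈ 24 mm (dimensions read to the nearest mm from the axis ticks). For the g-code, the solid's height is divided into equal slices at the stated Δz and each level perimeter traced with G1 moves after a G0 lift.

; perimeter-only toolpath
G21 ; units = mm
G90 ; absolute positioning
G28 ; home
; layer 1
G0 Z3.0
G0 X26.2 Y14.0
G1 X17.8 Y25.6
G1 X4.1 Y21.2
G1 X4.1 Y6.8
G1 X17.8 Y2.4
G1 X26.2 Y14.0
; layer 2
G0 Z6.0
G0 X24.5 Y14.0
G1 X17.2 Y24.0
G1 X5.5 Y20.1
G1 X5.5 Y7.8
G1 X17.2 Y4.0
G1 X24.5 Y14.0
; layer 3
G0 Z9.0
G0 X22.8 Y14.0
G1 X16.7 Y22.3
G1 X6.9 Y19.1
G1 X6.9 Y8.9
G1 X16.7 Y5.7
G1 X22.8 Y14.0
; layer 4
G0 Z12.0
G0 X21.0 Y14.0
G1 X16.1 Y20.6
G1 X8.3 Y18.1
G1 X8.3 Y9.9
G1 X16.1 Y7.3
G1 X21.0 Y14.0
; layer 5
G0 Z15.0
G0 X19.2 Y14.0
G1 X15.6 Y19.0
G1 X9.8 Y17.1
G1 X9.8 Y10.9
G1 X15.6 Y9.0
G1 X19.2 Y14.0
; layer 6
G0 Z18.0
G0 X17.5 Y14.0
G1 X15.1 Y17.3
G1 X11.2 Y16.1
G1 X11.2 Y11.9
G1 X15.1 Y10.7
G1 X17.5 Y14.0
; layer 7
G0 Z21.0
G0 X15.8 Y14.0
G1 X14.5 Y15.7
G1 X12.6 Y15.0
G1 X12.6 Y13.0
G1 X14.5 Y12.3
G1 X15.8 Y14.0
M2 ; end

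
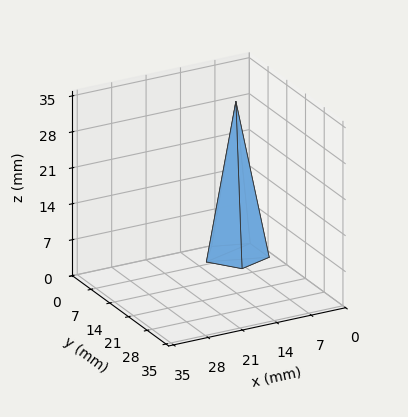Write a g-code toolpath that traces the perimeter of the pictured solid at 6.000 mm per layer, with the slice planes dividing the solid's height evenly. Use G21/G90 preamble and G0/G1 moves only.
Reading the render: the shape is a regular 5-sided pyramid, base circumscribed radius ≈ 6 mm, apex at z ≈ 30 mm (dimensions read to the nearest mm from the axis ticks). For the g-code, the solid's height is divided into equal slices at the stated Δz and each level perimeter traced with G1 moves after a G0 lift.

; perimeter-only toolpath
G21 ; units = mm
G90 ; absolute positioning
G28 ; home
; layer 1
G0 Z6.000
G0 X10.800 Y6.000
G1 X7.483 Y10.565
G1 X2.117 Y8.822
G1 X2.117 Y3.178
G1 X7.483 Y1.435
G1 X10.800 Y6.000
; layer 2
G0 Z12.000
G0 X9.600 Y6.000
G1 X7.112 Y9.424
G1 X3.088 Y8.116
G1 X3.088 Y3.884
G1 X7.112 Y2.576
G1 X9.600 Y6.000
; layer 3
G0 Z18.000
G0 X8.400 Y6.000
G1 X6.742 Y8.282
G1 X4.058 Y7.411
G1 X4.058 Y4.589
G1 X6.742 Y3.718
G1 X8.400 Y6.000
; layer 4
G0 Z24.000
G0 X7.200 Y6.000
G1 X6.371 Y7.141
G1 X5.029 Y6.705
G1 X5.029 Y5.295
G1 X6.371 Y4.859
G1 X7.200 Y6.000
M2 ; end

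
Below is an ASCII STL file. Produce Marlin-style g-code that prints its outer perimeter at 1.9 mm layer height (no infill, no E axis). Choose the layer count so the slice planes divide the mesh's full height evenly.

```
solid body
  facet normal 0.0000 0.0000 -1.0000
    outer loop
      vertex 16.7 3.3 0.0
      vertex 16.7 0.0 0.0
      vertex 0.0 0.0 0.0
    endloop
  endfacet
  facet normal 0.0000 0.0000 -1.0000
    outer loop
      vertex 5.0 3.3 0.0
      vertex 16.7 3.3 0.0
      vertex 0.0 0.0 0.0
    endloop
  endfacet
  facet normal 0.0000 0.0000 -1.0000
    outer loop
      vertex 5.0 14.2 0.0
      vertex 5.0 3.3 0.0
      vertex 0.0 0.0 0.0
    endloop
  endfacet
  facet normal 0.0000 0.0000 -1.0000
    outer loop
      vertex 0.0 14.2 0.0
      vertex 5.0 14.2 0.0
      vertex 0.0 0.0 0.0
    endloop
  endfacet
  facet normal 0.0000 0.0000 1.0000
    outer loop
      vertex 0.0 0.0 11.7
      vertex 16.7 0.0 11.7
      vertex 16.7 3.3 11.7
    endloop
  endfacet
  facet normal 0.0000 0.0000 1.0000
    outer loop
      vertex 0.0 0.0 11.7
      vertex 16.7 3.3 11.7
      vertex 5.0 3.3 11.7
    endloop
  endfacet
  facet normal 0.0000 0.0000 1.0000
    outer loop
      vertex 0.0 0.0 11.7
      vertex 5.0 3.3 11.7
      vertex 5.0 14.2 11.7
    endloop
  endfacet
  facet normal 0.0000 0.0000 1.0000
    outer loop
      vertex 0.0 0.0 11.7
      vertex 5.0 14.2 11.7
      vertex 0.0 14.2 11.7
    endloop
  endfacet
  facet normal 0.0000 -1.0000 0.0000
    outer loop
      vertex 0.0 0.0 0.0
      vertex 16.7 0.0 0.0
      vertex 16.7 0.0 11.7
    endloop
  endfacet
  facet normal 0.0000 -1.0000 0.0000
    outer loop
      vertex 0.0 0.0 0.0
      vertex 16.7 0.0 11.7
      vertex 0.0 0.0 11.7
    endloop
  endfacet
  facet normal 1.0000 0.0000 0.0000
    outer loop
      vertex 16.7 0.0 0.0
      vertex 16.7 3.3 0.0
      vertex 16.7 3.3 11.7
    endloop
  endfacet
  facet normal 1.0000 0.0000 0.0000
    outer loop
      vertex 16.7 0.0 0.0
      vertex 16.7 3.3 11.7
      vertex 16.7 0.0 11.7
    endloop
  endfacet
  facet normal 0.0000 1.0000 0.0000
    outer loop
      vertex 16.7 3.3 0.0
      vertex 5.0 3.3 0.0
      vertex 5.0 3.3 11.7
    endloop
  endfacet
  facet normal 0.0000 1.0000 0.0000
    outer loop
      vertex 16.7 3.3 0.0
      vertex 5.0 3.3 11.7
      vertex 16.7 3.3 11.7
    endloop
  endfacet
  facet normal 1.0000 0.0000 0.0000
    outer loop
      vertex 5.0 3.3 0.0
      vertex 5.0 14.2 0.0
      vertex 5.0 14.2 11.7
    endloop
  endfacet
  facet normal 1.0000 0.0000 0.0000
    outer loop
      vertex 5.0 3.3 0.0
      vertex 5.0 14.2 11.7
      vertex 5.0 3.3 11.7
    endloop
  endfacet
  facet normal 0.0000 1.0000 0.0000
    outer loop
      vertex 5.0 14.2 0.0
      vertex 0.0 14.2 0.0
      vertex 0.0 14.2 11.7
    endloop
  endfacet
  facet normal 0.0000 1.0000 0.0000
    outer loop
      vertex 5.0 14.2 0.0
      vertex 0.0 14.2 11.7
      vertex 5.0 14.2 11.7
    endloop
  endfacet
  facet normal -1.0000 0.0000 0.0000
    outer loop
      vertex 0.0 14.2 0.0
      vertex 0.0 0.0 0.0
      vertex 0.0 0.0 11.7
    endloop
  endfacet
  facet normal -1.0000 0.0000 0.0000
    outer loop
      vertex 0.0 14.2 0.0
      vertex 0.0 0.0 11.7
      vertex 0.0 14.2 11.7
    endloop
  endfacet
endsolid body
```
; perimeter-only toolpath
G21 ; units = mm
G90 ; absolute positioning
G28 ; home
; layer 1
G0 Z1.9
G0 X0.0 Y0.0
G1 X16.7 Y0.0
G1 X16.7 Y3.3
G1 X5.0 Y3.3
G1 X5.0 Y14.2
G1 X0.0 Y14.2
G1 X0.0 Y0.0
; layer 2
G0 Z3.9
G0 X0.0 Y0.0
G1 X16.7 Y0.0
G1 X16.7 Y3.3
G1 X5.0 Y3.3
G1 X5.0 Y14.2
G1 X0.0 Y14.2
G1 X0.0 Y0.0
; layer 3
G0 Z5.8
G0 X0.0 Y0.0
G1 X16.7 Y0.0
G1 X16.7 Y3.3
G1 X5.0 Y3.3
G1 X5.0 Y14.2
G1 X0.0 Y14.2
G1 X0.0 Y0.0
; layer 4
G0 Z7.8
G0 X0.0 Y0.0
G1 X16.7 Y0.0
G1 X16.7 Y3.3
G1 X5.0 Y3.3
G1 X5.0 Y14.2
G1 X0.0 Y14.2
G1 X0.0 Y0.0
; layer 5
G0 Z9.8
G0 X0.0 Y0.0
G1 X16.7 Y0.0
G1 X16.7 Y3.3
G1 X5.0 Y3.3
G1 X5.0 Y14.2
G1 X0.0 Y14.2
G1 X0.0 Y0.0
; layer 6
G0 Z11.7
G0 X0.0 Y0.0
G1 X16.7 Y0.0
G1 X16.7 Y3.3
G1 X5.0 Y3.3
G1 X5.0 Y14.2
G1 X0.0 Y14.2
G1 X0.0 Y0.0
M2 ; end

The solid is an L-shaped prism: outer 16.7 × 14.2 mm, arm thicknesses ≈ 3.3 mm (horizontal) and 5 mm (vertical), extruded 11.7 mm in z. Slicing at Δz = 1.9 mm — 6 equal slices spanning the solid's height, so layer i sits at z = i·h/6 — gives 6 non-empty perimeters. Each is a 6-segment closed polygon; G0 lifts to the layer z and rapids to the start vertex, then G1 traces the edges.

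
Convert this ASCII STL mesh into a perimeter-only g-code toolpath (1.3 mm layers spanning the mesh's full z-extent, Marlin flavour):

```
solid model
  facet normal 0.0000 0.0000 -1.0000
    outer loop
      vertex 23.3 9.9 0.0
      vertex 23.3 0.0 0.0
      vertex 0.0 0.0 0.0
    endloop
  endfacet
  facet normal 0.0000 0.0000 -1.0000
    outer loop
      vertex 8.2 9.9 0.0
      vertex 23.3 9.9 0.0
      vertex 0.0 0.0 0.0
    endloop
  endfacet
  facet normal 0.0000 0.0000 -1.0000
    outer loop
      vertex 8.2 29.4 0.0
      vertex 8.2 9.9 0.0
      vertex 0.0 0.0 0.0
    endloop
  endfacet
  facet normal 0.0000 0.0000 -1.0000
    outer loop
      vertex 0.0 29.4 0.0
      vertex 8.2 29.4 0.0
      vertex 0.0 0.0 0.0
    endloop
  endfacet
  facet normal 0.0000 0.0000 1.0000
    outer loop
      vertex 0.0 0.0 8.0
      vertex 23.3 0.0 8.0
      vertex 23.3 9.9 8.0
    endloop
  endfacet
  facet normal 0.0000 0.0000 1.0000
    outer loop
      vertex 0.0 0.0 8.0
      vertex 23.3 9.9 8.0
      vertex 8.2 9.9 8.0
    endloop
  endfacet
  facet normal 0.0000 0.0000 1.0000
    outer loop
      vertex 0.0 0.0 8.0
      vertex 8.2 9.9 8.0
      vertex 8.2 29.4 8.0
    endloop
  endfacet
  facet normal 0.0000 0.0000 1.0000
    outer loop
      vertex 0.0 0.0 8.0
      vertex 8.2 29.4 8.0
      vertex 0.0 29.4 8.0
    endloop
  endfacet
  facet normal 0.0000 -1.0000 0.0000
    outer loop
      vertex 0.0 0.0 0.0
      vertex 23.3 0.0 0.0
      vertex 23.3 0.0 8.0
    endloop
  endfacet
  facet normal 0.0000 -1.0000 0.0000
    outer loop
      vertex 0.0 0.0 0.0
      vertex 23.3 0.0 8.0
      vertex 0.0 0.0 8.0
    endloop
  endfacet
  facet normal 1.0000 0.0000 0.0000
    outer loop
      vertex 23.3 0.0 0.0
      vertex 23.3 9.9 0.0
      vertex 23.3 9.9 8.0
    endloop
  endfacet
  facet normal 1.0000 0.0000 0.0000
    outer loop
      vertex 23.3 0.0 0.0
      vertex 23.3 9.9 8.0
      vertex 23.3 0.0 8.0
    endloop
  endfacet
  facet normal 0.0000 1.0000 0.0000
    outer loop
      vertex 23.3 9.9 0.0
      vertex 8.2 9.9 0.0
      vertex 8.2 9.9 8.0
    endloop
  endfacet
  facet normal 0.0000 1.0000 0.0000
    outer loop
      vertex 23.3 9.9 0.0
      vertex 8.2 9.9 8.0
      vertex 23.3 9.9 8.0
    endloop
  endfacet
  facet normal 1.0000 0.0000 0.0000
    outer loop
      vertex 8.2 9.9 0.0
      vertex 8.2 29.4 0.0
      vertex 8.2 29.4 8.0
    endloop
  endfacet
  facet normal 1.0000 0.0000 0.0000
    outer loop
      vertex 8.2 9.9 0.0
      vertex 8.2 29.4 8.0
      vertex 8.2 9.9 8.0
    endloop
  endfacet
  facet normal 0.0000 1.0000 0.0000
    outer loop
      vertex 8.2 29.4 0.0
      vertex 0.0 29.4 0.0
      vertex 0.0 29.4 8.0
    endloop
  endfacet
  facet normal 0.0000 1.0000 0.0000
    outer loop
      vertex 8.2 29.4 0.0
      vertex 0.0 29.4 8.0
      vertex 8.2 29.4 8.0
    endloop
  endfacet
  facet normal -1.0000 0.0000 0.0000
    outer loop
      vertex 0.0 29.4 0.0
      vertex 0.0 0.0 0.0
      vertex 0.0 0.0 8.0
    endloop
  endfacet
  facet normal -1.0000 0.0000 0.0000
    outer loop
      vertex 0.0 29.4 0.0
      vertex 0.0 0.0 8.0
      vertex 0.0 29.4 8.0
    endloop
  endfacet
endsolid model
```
; perimeter-only toolpath
G21 ; units = mm
G90 ; absolute positioning
G28 ; home
; layer 1
G0 Z1.3
G0 X0.0 Y0.0
G1 X23.3 Y0.0
G1 X23.3 Y9.9
G1 X8.2 Y9.9
G1 X8.2 Y29.4
G1 X0.0 Y29.4
G1 X0.0 Y0.0
; layer 2
G0 Z2.7
G0 X0.0 Y0.0
G1 X23.3 Y0.0
G1 X23.3 Y9.9
G1 X8.2 Y9.9
G1 X8.2 Y29.4
G1 X0.0 Y29.4
G1 X0.0 Y0.0
; layer 3
G0 Z4.0
G0 X0.0 Y0.0
G1 X23.3 Y0.0
G1 X23.3 Y9.9
G1 X8.2 Y9.9
G1 X8.2 Y29.4
G1 X0.0 Y29.4
G1 X0.0 Y0.0
; layer 4
G0 Z5.3
G0 X0.0 Y0.0
G1 X23.3 Y0.0
G1 X23.3 Y9.9
G1 X8.2 Y9.9
G1 X8.2 Y29.4
G1 X0.0 Y29.4
G1 X0.0 Y0.0
; layer 5
G0 Z6.7
G0 X0.0 Y0.0
G1 X23.3 Y0.0
G1 X23.3 Y9.9
G1 X8.2 Y9.9
G1 X8.2 Y29.4
G1 X0.0 Y29.4
G1 X0.0 Y0.0
; layer 6
G0 Z8.0
G0 X0.0 Y0.0
G1 X23.3 Y0.0
G1 X23.3 Y9.9
G1 X8.2 Y9.9
G1 X8.2 Y29.4
G1 X0.0 Y29.4
G1 X0.0 Y0.0
M2 ; end

The solid is an L-shaped prism: outer 23.3 × 29.4 mm, arm thicknesses ≈ 9.9 mm (horizontal) and 8.2 mm (vertical), extruded 8 mm in z. Slicing at Δz = 1.3 mm — 6 equal slices spanning the solid's height, so layer i sits at z = i·h/6 — gives 6 non-empty perimeters. Each is a 6-segment closed polygon; G0 lifts to the layer z and rapids to the start vertex, then G1 traces the edges.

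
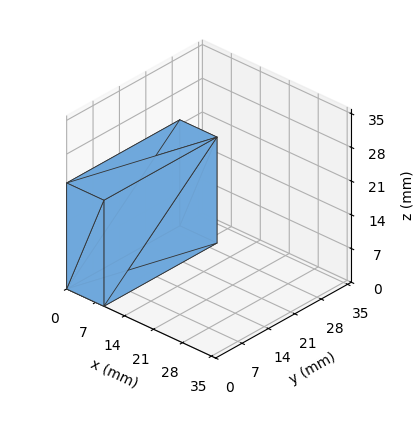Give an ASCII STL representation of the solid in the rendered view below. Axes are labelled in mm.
Reading the render: the shape is a rectangular box, roughly 9 × 30 mm footprint and 22 mm tall (dimensions read to the nearest mm from the axis ticks). For the STL, each face is triangulated and given an outward normal.

solid part
  facet normal 0.0000 0.0000 -1.0000
    outer loop
      vertex 9.00 30.00 0.00
      vertex 9.00 0.00 0.00
      vertex 0.00 0.00 0.00
    endloop
  endfacet
  facet normal 0.0000 0.0000 -1.0000
    outer loop
      vertex 0.00 30.00 0.00
      vertex 9.00 30.00 0.00
      vertex 0.00 0.00 0.00
    endloop
  endfacet
  facet normal 0.0000 0.0000 1.0000
    outer loop
      vertex 0.00 0.00 22.00
      vertex 9.00 0.00 22.00
      vertex 9.00 30.00 22.00
    endloop
  endfacet
  facet normal 0.0000 0.0000 1.0000
    outer loop
      vertex 0.00 0.00 22.00
      vertex 9.00 30.00 22.00
      vertex 0.00 30.00 22.00
    endloop
  endfacet
  facet normal 0.0000 -1.0000 0.0000
    outer loop
      vertex 0.00 0.00 0.00
      vertex 9.00 0.00 0.00
      vertex 9.00 0.00 22.00
    endloop
  endfacet
  facet normal 0.0000 -1.0000 0.0000
    outer loop
      vertex 0.00 0.00 0.00
      vertex 9.00 0.00 22.00
      vertex 0.00 0.00 22.00
    endloop
  endfacet
  facet normal 0.0000 1.0000 0.0000
    outer loop
      vertex 9.00 30.00 22.00
      vertex 9.00 30.00 0.00
      vertex 0.00 30.00 0.00
    endloop
  endfacet
  facet normal 0.0000 1.0000 0.0000
    outer loop
      vertex 0.00 30.00 22.00
      vertex 9.00 30.00 22.00
      vertex 0.00 30.00 0.00
    endloop
  endfacet
  facet normal -1.0000 0.0000 0.0000
    outer loop
      vertex 0.00 30.00 22.00
      vertex 0.00 30.00 0.00
      vertex 0.00 0.00 0.00
    endloop
  endfacet
  facet normal -1.0000 0.0000 0.0000
    outer loop
      vertex 0.00 0.00 22.00
      vertex 0.00 30.00 22.00
      vertex 0.00 0.00 0.00
    endloop
  endfacet
  facet normal 1.0000 0.0000 0.0000
    outer loop
      vertex 9.00 0.00 0.00
      vertex 9.00 30.00 0.00
      vertex 9.00 30.00 22.00
    endloop
  endfacet
  facet normal 1.0000 0.0000 0.0000
    outer loop
      vertex 9.00 0.00 0.00
      vertex 9.00 30.00 22.00
      vertex 9.00 0.00 22.00
    endloop
  endfacet
endsolid part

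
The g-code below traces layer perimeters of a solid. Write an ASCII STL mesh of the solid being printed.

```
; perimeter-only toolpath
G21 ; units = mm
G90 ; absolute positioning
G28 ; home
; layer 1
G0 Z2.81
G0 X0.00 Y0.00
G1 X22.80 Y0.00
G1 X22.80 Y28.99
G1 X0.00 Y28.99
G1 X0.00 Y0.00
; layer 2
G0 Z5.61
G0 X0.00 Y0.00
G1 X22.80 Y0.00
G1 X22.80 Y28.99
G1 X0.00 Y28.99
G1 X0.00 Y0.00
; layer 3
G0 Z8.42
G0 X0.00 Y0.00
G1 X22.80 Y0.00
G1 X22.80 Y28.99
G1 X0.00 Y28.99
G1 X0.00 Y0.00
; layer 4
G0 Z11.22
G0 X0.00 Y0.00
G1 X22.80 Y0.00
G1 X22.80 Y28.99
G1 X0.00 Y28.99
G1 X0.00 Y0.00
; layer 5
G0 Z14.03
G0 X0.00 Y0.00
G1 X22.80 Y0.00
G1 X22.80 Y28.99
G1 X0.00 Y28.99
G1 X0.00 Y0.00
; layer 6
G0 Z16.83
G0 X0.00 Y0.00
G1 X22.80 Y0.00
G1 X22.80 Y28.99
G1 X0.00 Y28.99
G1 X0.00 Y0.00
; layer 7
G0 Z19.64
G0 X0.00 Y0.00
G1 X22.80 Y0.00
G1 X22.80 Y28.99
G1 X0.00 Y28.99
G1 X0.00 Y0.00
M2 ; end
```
solid part
  facet normal 0.0000 0.0000 -1.0000
    outer loop
      vertex 22.80 28.99 0.00
      vertex 22.80 0.00 0.00
      vertex 0.00 0.00 0.00
    endloop
  endfacet
  facet normal 0.0000 0.0000 -1.0000
    outer loop
      vertex 0.00 28.99 0.00
      vertex 22.80 28.99 0.00
      vertex 0.00 0.00 0.00
    endloop
  endfacet
  facet normal 0.0000 0.0000 1.0000
    outer loop
      vertex 0.00 0.00 19.64
      vertex 22.80 0.00 19.64
      vertex 22.80 28.99 19.64
    endloop
  endfacet
  facet normal 0.0000 0.0000 1.0000
    outer loop
      vertex 0.00 0.00 19.64
      vertex 22.80 28.99 19.64
      vertex 0.00 28.99 19.64
    endloop
  endfacet
  facet normal 0.0000 -1.0000 0.0000
    outer loop
      vertex 0.00 0.00 0.00
      vertex 22.80 0.00 0.00
      vertex 22.80 0.00 19.64
    endloop
  endfacet
  facet normal 0.0000 -1.0000 0.0000
    outer loop
      vertex 0.00 0.00 0.00
      vertex 22.80 0.00 19.64
      vertex 0.00 0.00 19.64
    endloop
  endfacet
  facet normal 0.0000 1.0000 0.0000
    outer loop
      vertex 22.80 28.99 19.64
      vertex 22.80 28.99 0.00
      vertex 0.00 28.99 0.00
    endloop
  endfacet
  facet normal 0.0000 1.0000 0.0000
    outer loop
      vertex 0.00 28.99 19.64
      vertex 22.80 28.99 19.64
      vertex 0.00 28.99 0.00
    endloop
  endfacet
  facet normal -1.0000 0.0000 0.0000
    outer loop
      vertex 0.00 28.99 19.64
      vertex 0.00 28.99 0.00
      vertex 0.00 0.00 0.00
    endloop
  endfacet
  facet normal -1.0000 0.0000 0.0000
    outer loop
      vertex 0.00 0.00 19.64
      vertex 0.00 28.99 19.64
      vertex 0.00 0.00 0.00
    endloop
  endfacet
  facet normal 1.0000 0.0000 0.0000
    outer loop
      vertex 22.80 0.00 0.00
      vertex 22.80 28.99 0.00
      vertex 22.80 28.99 19.64
    endloop
  endfacet
  facet normal 1.0000 0.0000 0.0000
    outer loop
      vertex 22.80 0.00 0.00
      vertex 22.80 28.99 19.64
      vertex 22.80 0.00 19.64
    endloop
  endfacet
endsolid part

The G0 Z moves step by Δz≈2.81 mm. Every layer's G1 loop is the same polygon, so the solid is a straight extrusion of it from z=0 to z≈19.6. Closing with flat bottom and top caps and triangulating gives 12 facets — a rectangular box, roughly 22.8 × 29 mm footprint and 19.6 mm tall.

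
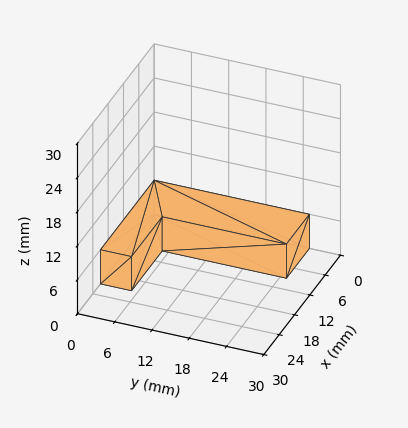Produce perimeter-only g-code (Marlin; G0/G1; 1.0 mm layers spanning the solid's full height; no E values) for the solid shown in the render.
Reading the render: the shape is an L-shaped prism: outer 21 × 25 mm, arm thicknesses ≈ 5 mm (horizontal) and 9 mm (vertical), extruded 6 mm in z (dimensions read to the nearest mm from the axis ticks). For the g-code, the solid's height is divided into equal slices at the stated Δz and each level perimeter traced with G1 moves after a G0 lift.

; perimeter-only toolpath
G21 ; units = mm
G90 ; absolute positioning
G28 ; home
; layer 1
G0 Z1.0
G0 X0.0 Y0.0
G1 X21.0 Y0.0
G1 X21.0 Y5.0
G1 X9.0 Y5.0
G1 X9.0 Y25.0
G1 X0.0 Y25.0
G1 X0.0 Y0.0
; layer 2
G0 Z2.0
G0 X0.0 Y0.0
G1 X21.0 Y0.0
G1 X21.0 Y5.0
G1 X9.0 Y5.0
G1 X9.0 Y25.0
G1 X0.0 Y25.0
G1 X0.0 Y0.0
; layer 3
G0 Z3.0
G0 X0.0 Y0.0
G1 X21.0 Y0.0
G1 X21.0 Y5.0
G1 X9.0 Y5.0
G1 X9.0 Y25.0
G1 X0.0 Y25.0
G1 X0.0 Y0.0
; layer 4
G0 Z4.0
G0 X0.0 Y0.0
G1 X21.0 Y0.0
G1 X21.0 Y5.0
G1 X9.0 Y5.0
G1 X9.0 Y25.0
G1 X0.0 Y25.0
G1 X0.0 Y0.0
; layer 5
G0 Z5.0
G0 X0.0 Y0.0
G1 X21.0 Y0.0
G1 X21.0 Y5.0
G1 X9.0 Y5.0
G1 X9.0 Y25.0
G1 X0.0 Y25.0
G1 X0.0 Y0.0
; layer 6
G0 Z6.0
G0 X0.0 Y0.0
G1 X21.0 Y0.0
G1 X21.0 Y5.0
G1 X9.0 Y5.0
G1 X9.0 Y25.0
G1 X0.0 Y25.0
G1 X0.0 Y0.0
M2 ; end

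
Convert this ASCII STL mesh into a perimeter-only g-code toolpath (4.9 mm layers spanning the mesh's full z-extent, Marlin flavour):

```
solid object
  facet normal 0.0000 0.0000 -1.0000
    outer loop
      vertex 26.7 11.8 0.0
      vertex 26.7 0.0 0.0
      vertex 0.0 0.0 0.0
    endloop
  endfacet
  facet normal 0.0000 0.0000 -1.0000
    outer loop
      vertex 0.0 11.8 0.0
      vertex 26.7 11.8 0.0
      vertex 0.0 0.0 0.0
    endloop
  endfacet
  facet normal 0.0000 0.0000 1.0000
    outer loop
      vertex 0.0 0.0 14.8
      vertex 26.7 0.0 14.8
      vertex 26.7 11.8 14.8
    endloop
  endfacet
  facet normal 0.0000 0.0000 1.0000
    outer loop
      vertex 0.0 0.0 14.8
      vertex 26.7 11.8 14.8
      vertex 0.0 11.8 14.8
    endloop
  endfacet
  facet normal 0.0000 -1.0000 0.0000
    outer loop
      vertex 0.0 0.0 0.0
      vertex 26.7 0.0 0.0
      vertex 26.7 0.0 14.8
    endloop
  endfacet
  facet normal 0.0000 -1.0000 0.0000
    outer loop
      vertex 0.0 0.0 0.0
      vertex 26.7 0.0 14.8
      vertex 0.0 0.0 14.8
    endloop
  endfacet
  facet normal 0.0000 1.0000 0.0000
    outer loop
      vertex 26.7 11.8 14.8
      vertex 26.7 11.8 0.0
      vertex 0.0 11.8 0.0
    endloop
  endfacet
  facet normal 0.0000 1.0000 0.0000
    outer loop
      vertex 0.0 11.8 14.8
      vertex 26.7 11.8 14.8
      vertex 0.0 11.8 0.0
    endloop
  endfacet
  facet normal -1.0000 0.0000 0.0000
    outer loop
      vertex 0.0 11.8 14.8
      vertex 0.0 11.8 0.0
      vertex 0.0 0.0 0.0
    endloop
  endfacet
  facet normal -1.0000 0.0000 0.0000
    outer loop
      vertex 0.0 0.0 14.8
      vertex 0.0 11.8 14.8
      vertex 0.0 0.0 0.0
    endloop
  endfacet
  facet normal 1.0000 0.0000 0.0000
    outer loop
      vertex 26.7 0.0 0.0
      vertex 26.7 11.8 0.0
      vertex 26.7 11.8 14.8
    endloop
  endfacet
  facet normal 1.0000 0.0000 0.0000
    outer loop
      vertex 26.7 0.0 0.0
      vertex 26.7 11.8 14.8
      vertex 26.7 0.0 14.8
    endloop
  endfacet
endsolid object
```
; perimeter-only toolpath
G21 ; units = mm
G90 ; absolute positioning
G28 ; home
; layer 1
G0 Z4.9
G0 X0.0 Y0.0
G1 X26.7 Y0.0
G1 X26.7 Y11.8
G1 X0.0 Y11.8
G1 X0.0 Y0.0
; layer 2
G0 Z9.9
G0 X0.0 Y0.0
G1 X26.7 Y0.0
G1 X26.7 Y11.8
G1 X0.0 Y11.8
G1 X0.0 Y0.0
; layer 3
G0 Z14.8
G0 X0.0 Y0.0
G1 X26.7 Y0.0
G1 X26.7 Y11.8
G1 X0.0 Y11.8
G1 X0.0 Y0.0
M2 ; end

The solid is a rectangular box, roughly 26.7 × 11.8 mm footprint and 14.8 mm tall. Slicing at Δz = 4.9 mm — 3 equal slices spanning the solid's height, so layer i sits at z = i·h/3 — gives 3 non-empty perimeters. Each is a 4-segment closed polygon; G0 lifts to the layer z and rapids to the start vertex, then G1 traces the edges.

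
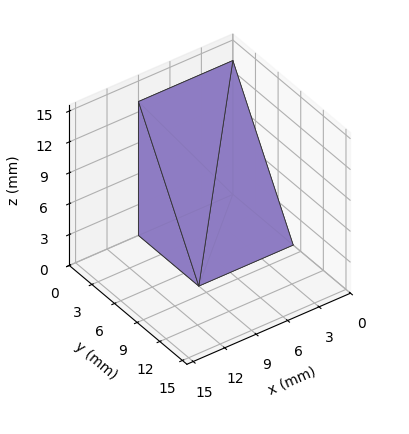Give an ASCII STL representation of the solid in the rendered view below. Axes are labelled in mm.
Reading the render: the shape is a wedge (ramp): 9 × 8 mm base, rising to 13 mm along the y=0 edge and sloping linearly to z=0 at y=8 (dimensions read to the nearest mm from the axis ticks). For the STL, each face is triangulated and given an outward normal.

solid part
  facet normal 0.0000 0.0000 -1.0000
    outer loop
      vertex 9.00 8.00 0.00
      vertex 9.00 0.00 0.00
      vertex 0.00 0.00 0.00
    endloop
  endfacet
  facet normal 0.0000 0.0000 -1.0000
    outer loop
      vertex 0.00 8.00 0.00
      vertex 9.00 8.00 0.00
      vertex 0.00 0.00 0.00
    endloop
  endfacet
  facet normal 0.0000 -1.0000 0.0000
    outer loop
      vertex 0.00 0.00 0.00
      vertex 9.00 0.00 0.00
      vertex 9.00 0.00 13.00
    endloop
  endfacet
  facet normal 0.0000 -1.0000 0.0000
    outer loop
      vertex 0.00 0.00 0.00
      vertex 9.00 0.00 13.00
      vertex 0.00 0.00 13.00
    endloop
  endfacet
  facet normal 0.0000 0.8517 0.5241
    outer loop
      vertex 0.00 0.00 13.00
      vertex 9.00 0.00 13.00
      vertex 9.00 8.00 0.00
    endloop
  endfacet
  facet normal 0.0000 0.8517 0.5241
    outer loop
      vertex 0.00 0.00 13.00
      vertex 9.00 8.00 0.00
      vertex 0.00 8.00 0.00
    endloop
  endfacet
  facet normal -1.0000 0.0000 0.0000
    outer loop
      vertex 0.00 0.00 13.00
      vertex 0.00 8.00 0.00
      vertex 0.00 0.00 0.00
    endloop
  endfacet
  facet normal 1.0000 0.0000 0.0000
    outer loop
      vertex 9.00 0.00 0.00
      vertex 9.00 8.00 0.00
      vertex 9.00 0.00 13.00
    endloop
  endfacet
endsolid part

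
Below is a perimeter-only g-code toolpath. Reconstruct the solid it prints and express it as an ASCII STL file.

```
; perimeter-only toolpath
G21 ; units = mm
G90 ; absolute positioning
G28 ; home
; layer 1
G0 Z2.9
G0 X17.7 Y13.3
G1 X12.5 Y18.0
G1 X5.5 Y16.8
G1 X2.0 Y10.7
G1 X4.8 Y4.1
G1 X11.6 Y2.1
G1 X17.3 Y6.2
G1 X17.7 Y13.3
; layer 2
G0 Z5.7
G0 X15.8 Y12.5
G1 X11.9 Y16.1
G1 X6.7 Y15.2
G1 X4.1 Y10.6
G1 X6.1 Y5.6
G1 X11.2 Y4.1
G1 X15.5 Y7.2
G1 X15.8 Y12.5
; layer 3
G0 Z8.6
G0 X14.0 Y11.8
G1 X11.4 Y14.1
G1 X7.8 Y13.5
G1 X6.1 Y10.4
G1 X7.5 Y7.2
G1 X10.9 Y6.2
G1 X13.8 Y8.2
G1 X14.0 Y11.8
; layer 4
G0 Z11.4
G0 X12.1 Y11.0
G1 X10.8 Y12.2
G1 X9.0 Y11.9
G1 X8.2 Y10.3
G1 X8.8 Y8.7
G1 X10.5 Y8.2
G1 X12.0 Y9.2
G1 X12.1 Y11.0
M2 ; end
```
solid part
  facet normal 0.0000 0.0000 -1.0000
    outer loop
      vertex 4.3 18.5 0.0
      vertex 13.1 20.0 0.0
      vertex 19.6 14.1 0.0
    endloop
  endfacet
  facet normal 0.0000 0.0000 -1.0000
    outer loop
      vertex 0.0 10.8 0.0
      vertex 4.3 18.5 0.0
      vertex 19.6 14.1 0.0
    endloop
  endfacet
  facet normal 0.0000 0.0000 -1.0000
    outer loop
      vertex 3.4 2.6 0.0
      vertex 0.0 10.8 0.0
      vertex 19.6 14.1 0.0
    endloop
  endfacet
  facet normal 0.0000 0.0000 -1.0000
    outer loop
      vertex 11.9 0.1 0.0
      vertex 3.4 2.6 0.0
      vertex 19.6 14.1 0.0
    endloop
  endfacet
  facet normal 0.0000 0.0000 -1.0000
    outer loop
      vertex 19.1 5.2 0.0
      vertex 11.9 0.1 0.0
      vertex 19.6 14.1 0.0
    endloop
  endfacet
  facet normal 0.5651 0.6226 0.5413
    outer loop
      vertex 19.6 14.1 0.0
      vertex 13.1 20.0 0.0
      vertex 10.2 10.2 14.3
    endloop
  endfacet
  facet normal -0.1414 0.8297 0.5399
    outer loop
      vertex 13.1 20.0 0.0
      vertex 4.3 18.5 0.0
      vertex 10.2 10.2 14.3
    endloop
  endfacet
  facet normal -0.7343 0.4101 0.5410
    outer loop
      vertex 4.3 18.5 0.0
      vertex 0.0 10.8 0.0
      vertex 10.2 10.2 14.3
    endloop
  endfacet
  facet normal -0.7770 -0.3222 0.5407
    outer loop
      vertex 0.0 10.8 0.0
      vertex 3.4 2.6 0.0
      vertex 10.2 10.2 14.3
    endloop
  endfacet
  facet normal -0.2372 -0.8066 0.5415
    outer loop
      vertex 3.4 2.6 0.0
      vertex 11.9 0.1 0.0
      vertex 10.2 10.2 14.3
    endloop
  endfacet
  facet normal 0.4857 -0.6857 0.5421
    outer loop
      vertex 11.9 0.1 0.0
      vertex 19.1 5.2 0.0
      vertex 10.2 10.2 14.3
    endloop
  endfacet
  facet normal 0.8406 -0.0472 0.5397
    outer loop
      vertex 19.1 5.2 0.0
      vertex 19.6 14.1 0.0
      vertex 10.2 10.2 14.3
    endloop
  endfacet
endsolid part

The G0 Z moves step by Δz≈2.9 mm. The G1 loops shrink linearly with z, so the solid tapers from its base footprint up to z≈14.3. Closing with a flat bottom cap and the tapered top and triangulating gives 12 facets — a regular 7-sided pyramid, base circumscribed radius ≈ 10.2 mm, apex at z ≈ 14.3 mm.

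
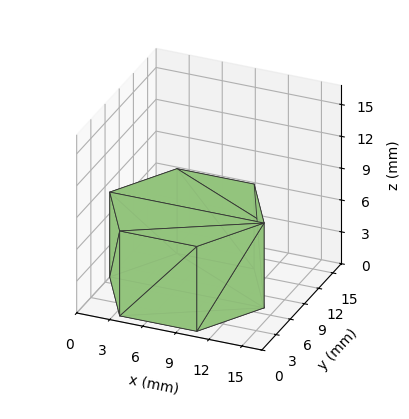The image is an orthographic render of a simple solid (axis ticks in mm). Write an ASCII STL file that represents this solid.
Reading the render: the shape is a regular 6-sided prism (a cylinder approximated with 6 flat sides), circumscribed radius ≈ 7 mm, height ≈ 8 mm (dimensions read to the nearest mm from the axis ticks). For the STL, each face is triangulated and given an outward normal.

solid part
  facet normal 0.0000 0.0000 -1.0000
    outer loop
      vertex 3.50 13.06 0.00
      vertex 10.50 13.06 0.00
      vertex 14.00 7.00 0.00
    endloop
  endfacet
  facet normal 0.0000 0.0000 -1.0000
    outer loop
      vertex 0.00 7.00 0.00
      vertex 3.50 13.06 0.00
      vertex 14.00 7.00 0.00
    endloop
  endfacet
  facet normal 0.0000 0.0000 -1.0000
    outer loop
      vertex 3.50 0.94 0.00
      vertex 0.00 7.00 0.00
      vertex 14.00 7.00 0.00
    endloop
  endfacet
  facet normal 0.0000 0.0000 -1.0000
    outer loop
      vertex 10.50 0.94 0.00
      vertex 3.50 0.94 0.00
      vertex 14.00 7.00 0.00
    endloop
  endfacet
  facet normal 0.0000 0.0000 1.0000
    outer loop
      vertex 14.00 7.00 8.00
      vertex 10.50 13.06 8.00
      vertex 3.50 13.06 8.00
    endloop
  endfacet
  facet normal 0.0000 0.0000 1.0000
    outer loop
      vertex 14.00 7.00 8.00
      vertex 3.50 13.06 8.00
      vertex 0.00 7.00 8.00
    endloop
  endfacet
  facet normal 0.0000 0.0000 1.0000
    outer loop
      vertex 14.00 7.00 8.00
      vertex 0.00 7.00 8.00
      vertex 3.50 0.94 8.00
    endloop
  endfacet
  facet normal 0.0000 0.0000 1.0000
    outer loop
      vertex 14.00 7.00 8.00
      vertex 3.50 0.94 8.00
      vertex 10.50 0.94 8.00
    endloop
  endfacet
  facet normal 0.8659 0.5001 0.0000
    outer loop
      vertex 14.00 7.00 0.00
      vertex 10.50 13.06 0.00
      vertex 10.50 13.06 8.00
    endloop
  endfacet
  facet normal 0.8659 0.5001 0.0000
    outer loop
      vertex 14.00 7.00 0.00
      vertex 10.50 13.06 8.00
      vertex 14.00 7.00 8.00
    endloop
  endfacet
  facet normal 0.0000 1.0000 0.0000
    outer loop
      vertex 10.50 13.06 0.00
      vertex 3.50 13.06 0.00
      vertex 3.50 13.06 8.00
    endloop
  endfacet
  facet normal 0.0000 1.0000 0.0000
    outer loop
      vertex 10.50 13.06 0.00
      vertex 3.50 13.06 8.00
      vertex 10.50 13.06 8.00
    endloop
  endfacet
  facet normal -0.8659 0.5001 0.0000
    outer loop
      vertex 3.50 13.06 0.00
      vertex 0.00 7.00 0.00
      vertex 0.00 7.00 8.00
    endloop
  endfacet
  facet normal -0.8659 0.5001 0.0000
    outer loop
      vertex 3.50 13.06 0.00
      vertex 0.00 7.00 8.00
      vertex 3.50 13.06 8.00
    endloop
  endfacet
  facet normal -0.8659 -0.5001 0.0000
    outer loop
      vertex 0.00 7.00 0.00
      vertex 3.50 0.94 0.00
      vertex 3.50 0.94 8.00
    endloop
  endfacet
  facet normal -0.8659 -0.5001 0.0000
    outer loop
      vertex 0.00 7.00 0.00
      vertex 3.50 0.94 8.00
      vertex 0.00 7.00 8.00
    endloop
  endfacet
  facet normal 0.0000 -1.0000 0.0000
    outer loop
      vertex 3.50 0.94 0.00
      vertex 10.50 0.94 0.00
      vertex 10.50 0.94 8.00
    endloop
  endfacet
  facet normal 0.0000 -1.0000 0.0000
    outer loop
      vertex 3.50 0.94 0.00
      vertex 10.50 0.94 8.00
      vertex 3.50 0.94 8.00
    endloop
  endfacet
  facet normal 0.8659 -0.5001 0.0000
    outer loop
      vertex 10.50 0.94 0.00
      vertex 14.00 7.00 0.00
      vertex 14.00 7.00 8.00
    endloop
  endfacet
  facet normal 0.8659 -0.5001 0.0000
    outer loop
      vertex 10.50 0.94 0.00
      vertex 14.00 7.00 8.00
      vertex 10.50 0.94 8.00
    endloop
  endfacet
endsolid part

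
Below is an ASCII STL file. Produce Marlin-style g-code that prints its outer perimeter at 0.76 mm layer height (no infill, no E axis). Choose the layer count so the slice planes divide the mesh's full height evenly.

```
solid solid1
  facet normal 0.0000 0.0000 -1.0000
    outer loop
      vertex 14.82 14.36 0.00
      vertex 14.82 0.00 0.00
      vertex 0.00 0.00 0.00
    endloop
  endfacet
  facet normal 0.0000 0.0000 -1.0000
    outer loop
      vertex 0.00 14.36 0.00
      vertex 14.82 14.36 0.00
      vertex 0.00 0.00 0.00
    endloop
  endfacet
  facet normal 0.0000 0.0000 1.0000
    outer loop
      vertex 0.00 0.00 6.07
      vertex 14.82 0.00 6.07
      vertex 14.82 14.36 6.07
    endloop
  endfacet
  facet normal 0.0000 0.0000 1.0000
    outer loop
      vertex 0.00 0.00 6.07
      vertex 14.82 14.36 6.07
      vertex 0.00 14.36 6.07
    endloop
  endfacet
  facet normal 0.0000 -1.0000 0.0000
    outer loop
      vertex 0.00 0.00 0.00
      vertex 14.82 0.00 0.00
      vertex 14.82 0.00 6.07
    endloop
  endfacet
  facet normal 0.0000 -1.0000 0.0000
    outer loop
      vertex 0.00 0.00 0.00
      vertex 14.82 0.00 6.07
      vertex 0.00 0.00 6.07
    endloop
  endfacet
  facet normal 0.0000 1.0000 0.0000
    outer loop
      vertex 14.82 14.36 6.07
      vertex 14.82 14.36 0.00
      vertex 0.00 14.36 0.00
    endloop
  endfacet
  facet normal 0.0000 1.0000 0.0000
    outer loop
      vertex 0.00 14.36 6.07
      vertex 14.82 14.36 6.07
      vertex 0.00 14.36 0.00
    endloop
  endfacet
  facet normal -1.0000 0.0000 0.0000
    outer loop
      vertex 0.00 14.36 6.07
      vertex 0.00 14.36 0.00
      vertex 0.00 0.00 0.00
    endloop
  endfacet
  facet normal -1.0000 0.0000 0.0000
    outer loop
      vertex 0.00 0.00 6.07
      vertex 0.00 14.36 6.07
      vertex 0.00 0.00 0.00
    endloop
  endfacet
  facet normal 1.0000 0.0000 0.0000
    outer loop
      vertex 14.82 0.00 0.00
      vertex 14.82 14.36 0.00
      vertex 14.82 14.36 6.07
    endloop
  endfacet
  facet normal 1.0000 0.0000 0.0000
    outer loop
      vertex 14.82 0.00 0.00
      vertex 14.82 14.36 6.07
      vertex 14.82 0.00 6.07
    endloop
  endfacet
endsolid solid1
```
; perimeter-only toolpath
G21 ; units = mm
G90 ; absolute positioning
G28 ; home
; layer 1
G0 Z0.76
G0 X0.00 Y0.00
G1 X14.82 Y0.00
G1 X14.82 Y14.36
G1 X0.00 Y14.36
G1 X0.00 Y0.00
; layer 2
G0 Z1.52
G0 X0.00 Y0.00
G1 X14.82 Y0.00
G1 X14.82 Y14.36
G1 X0.00 Y14.36
G1 X0.00 Y0.00
; layer 3
G0 Z2.28
G0 X0.00 Y0.00
G1 X14.82 Y0.00
G1 X14.82 Y14.36
G1 X0.00 Y14.36
G1 X0.00 Y0.00
; layer 4
G0 Z3.04
G0 X0.00 Y0.00
G1 X14.82 Y0.00
G1 X14.82 Y14.36
G1 X0.00 Y14.36
G1 X0.00 Y0.00
; layer 5
G0 Z3.79
G0 X0.00 Y0.00
G1 X14.82 Y0.00
G1 X14.82 Y14.36
G1 X0.00 Y14.36
G1 X0.00 Y0.00
; layer 6
G0 Z4.55
G0 X0.00 Y0.00
G1 X14.82 Y0.00
G1 X14.82 Y14.36
G1 X0.00 Y14.36
G1 X0.00 Y0.00
; layer 7
G0 Z5.31
G0 X0.00 Y0.00
G1 X14.82 Y0.00
G1 X14.82 Y14.36
G1 X0.00 Y14.36
G1 X0.00 Y0.00
; layer 8
G0 Z6.07
G0 X0.00 Y0.00
G1 X14.82 Y0.00
G1 X14.82 Y14.36
G1 X0.00 Y14.36
G1 X0.00 Y0.00
M2 ; end

The solid is a rectangular box, roughly 14.8 × 14.4 mm footprint and 6.07 mm tall. Slicing at Δz = 0.76 mm — 8 equal slices spanning the solid's height, so layer i sits at z = i·h/8 — gives 8 non-empty perimeters. Each is a 4-segment closed polygon; G0 lifts to the layer z and rapids to the start vertex, then G1 traces the edges.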